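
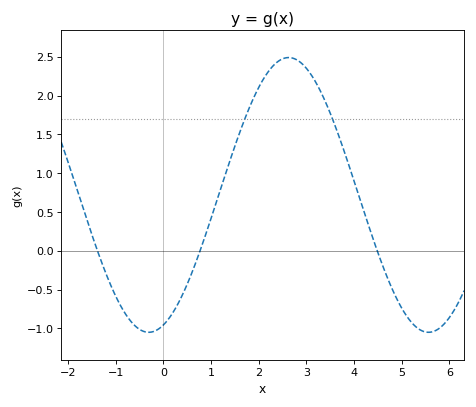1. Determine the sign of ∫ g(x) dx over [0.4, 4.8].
positive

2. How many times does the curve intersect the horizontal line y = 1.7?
2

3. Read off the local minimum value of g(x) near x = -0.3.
-1.05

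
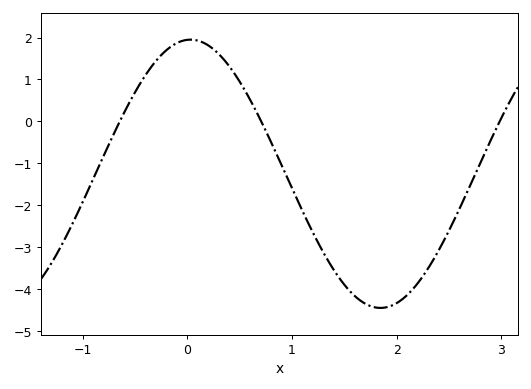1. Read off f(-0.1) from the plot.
1.87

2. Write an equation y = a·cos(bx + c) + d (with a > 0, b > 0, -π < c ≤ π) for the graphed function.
y = 3.2cos(1.73x - 0.05) - 1.25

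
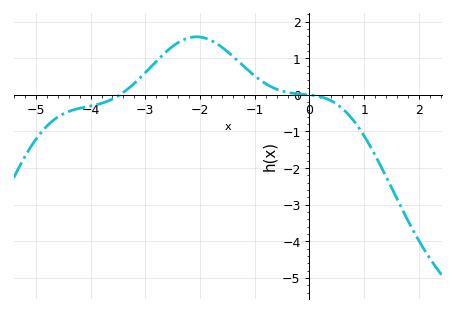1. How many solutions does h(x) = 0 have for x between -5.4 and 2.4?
2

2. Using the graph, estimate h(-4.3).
-0.4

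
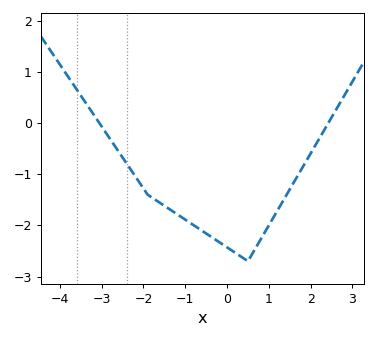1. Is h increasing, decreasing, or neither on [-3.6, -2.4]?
decreasing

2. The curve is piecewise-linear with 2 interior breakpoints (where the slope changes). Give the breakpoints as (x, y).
(-1.9, -1.4); (0.5, -2.7)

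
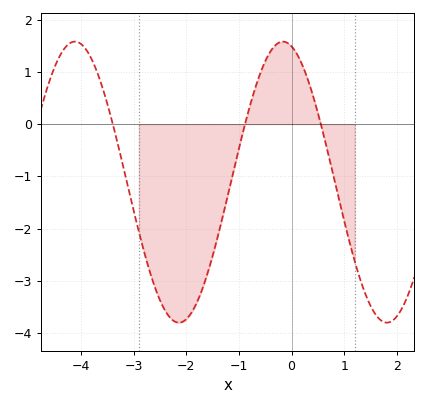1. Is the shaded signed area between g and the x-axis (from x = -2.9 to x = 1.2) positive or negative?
negative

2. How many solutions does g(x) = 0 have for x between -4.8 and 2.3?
3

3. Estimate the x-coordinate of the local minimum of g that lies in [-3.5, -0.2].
-2.1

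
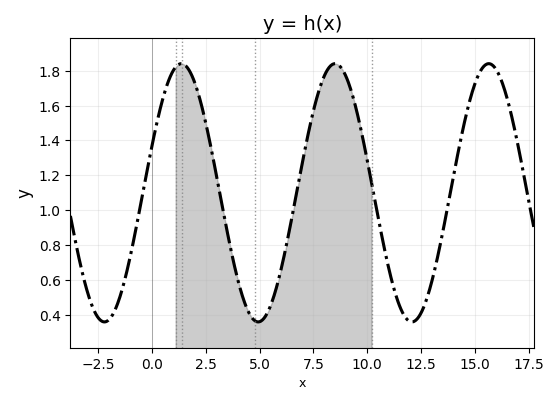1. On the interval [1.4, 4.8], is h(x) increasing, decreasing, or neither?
decreasing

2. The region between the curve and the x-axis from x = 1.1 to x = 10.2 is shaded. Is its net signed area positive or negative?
positive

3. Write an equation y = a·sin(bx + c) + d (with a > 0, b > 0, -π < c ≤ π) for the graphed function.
y = 0.74sin(0.88x + 0.37) + 1.1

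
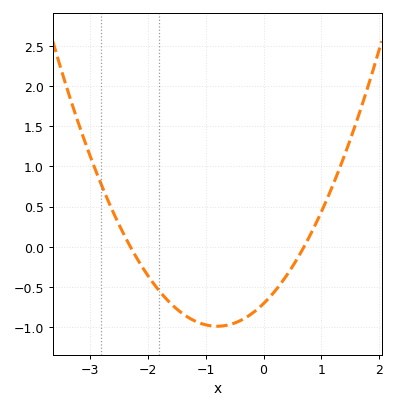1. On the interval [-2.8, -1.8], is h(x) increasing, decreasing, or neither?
decreasing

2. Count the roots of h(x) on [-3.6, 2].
2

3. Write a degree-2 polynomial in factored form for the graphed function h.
y = 0.44(x + 2.3)(x - 0.7)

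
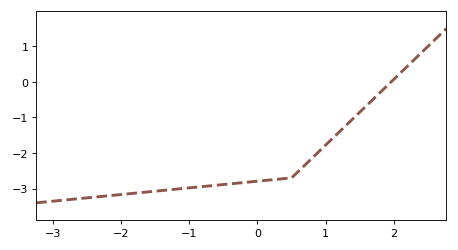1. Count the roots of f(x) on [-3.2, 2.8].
1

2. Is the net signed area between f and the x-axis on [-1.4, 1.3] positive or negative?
negative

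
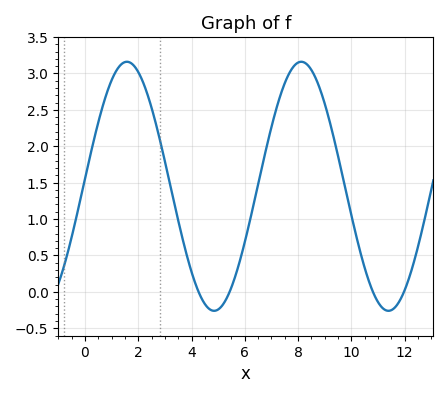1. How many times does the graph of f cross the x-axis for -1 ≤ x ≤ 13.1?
4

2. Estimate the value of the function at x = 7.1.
2.4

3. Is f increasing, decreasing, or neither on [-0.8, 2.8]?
neither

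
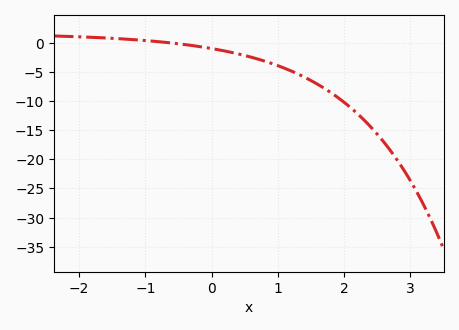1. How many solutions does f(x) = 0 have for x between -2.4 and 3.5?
1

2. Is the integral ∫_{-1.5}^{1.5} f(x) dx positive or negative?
negative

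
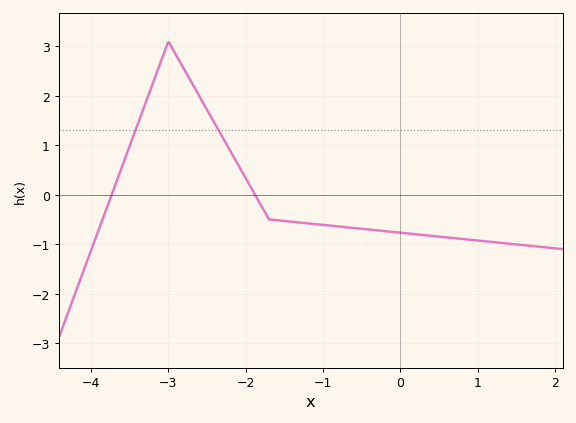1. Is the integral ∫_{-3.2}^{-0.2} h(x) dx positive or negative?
positive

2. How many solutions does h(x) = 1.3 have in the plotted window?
2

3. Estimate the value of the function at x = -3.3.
1.83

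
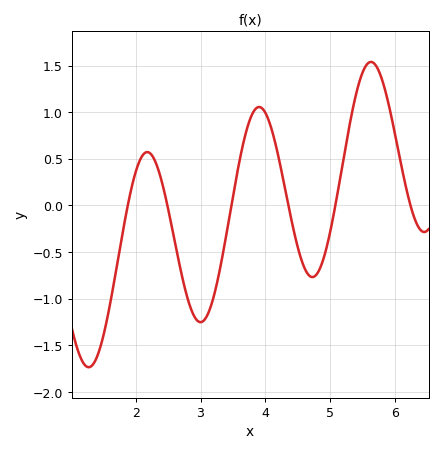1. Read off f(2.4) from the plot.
0.25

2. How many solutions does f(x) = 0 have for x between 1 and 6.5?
6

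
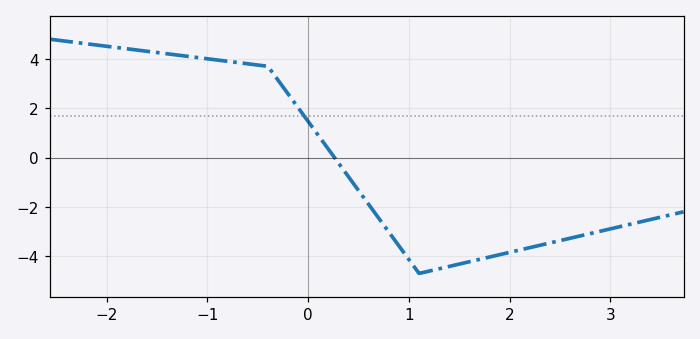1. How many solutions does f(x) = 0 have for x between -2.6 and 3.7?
1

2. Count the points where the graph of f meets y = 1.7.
1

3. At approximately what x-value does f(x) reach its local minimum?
1.1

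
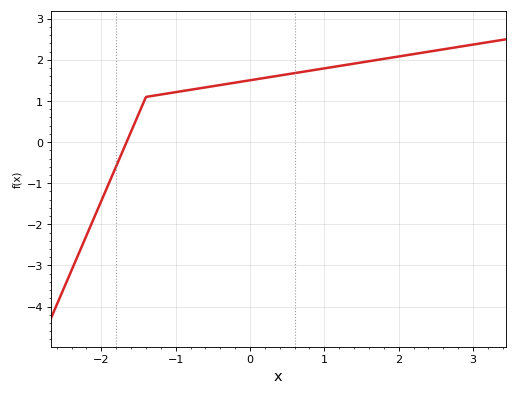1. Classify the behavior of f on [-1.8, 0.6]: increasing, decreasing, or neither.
increasing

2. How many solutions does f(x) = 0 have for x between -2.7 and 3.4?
1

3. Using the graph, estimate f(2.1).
2.11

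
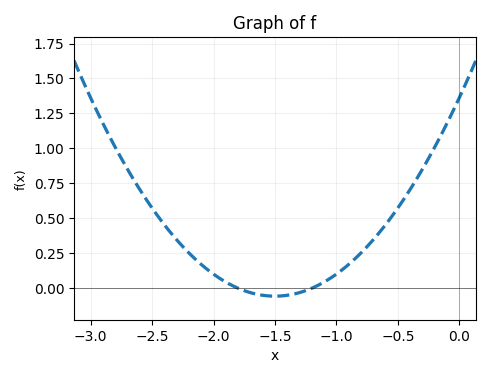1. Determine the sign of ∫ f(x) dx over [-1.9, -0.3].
positive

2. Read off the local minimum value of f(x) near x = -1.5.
-0.057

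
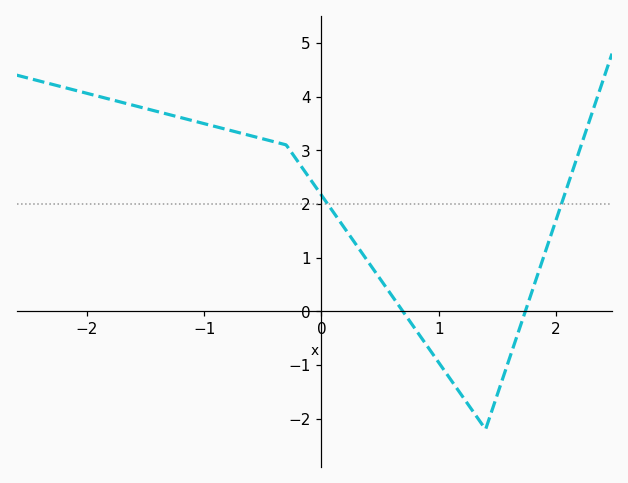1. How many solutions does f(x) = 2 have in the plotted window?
2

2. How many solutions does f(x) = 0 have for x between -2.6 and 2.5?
2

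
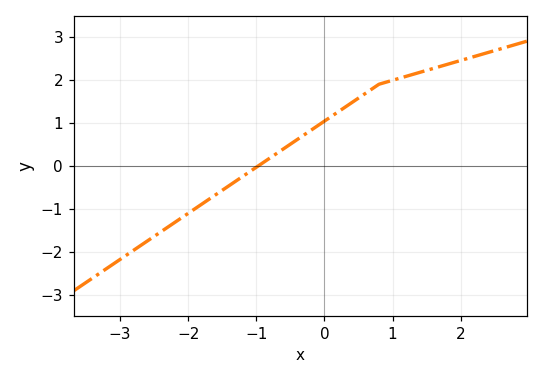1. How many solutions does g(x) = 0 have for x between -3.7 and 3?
1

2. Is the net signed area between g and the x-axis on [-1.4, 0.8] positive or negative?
positive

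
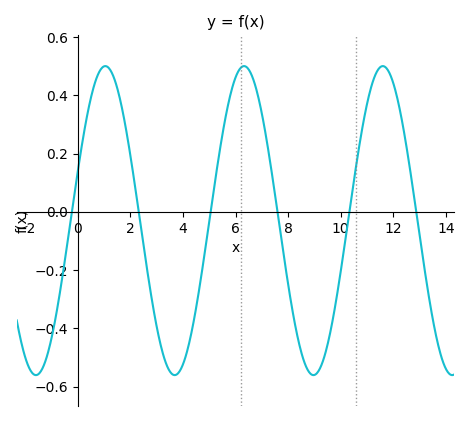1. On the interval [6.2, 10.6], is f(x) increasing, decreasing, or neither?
neither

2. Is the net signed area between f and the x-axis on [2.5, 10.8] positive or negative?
negative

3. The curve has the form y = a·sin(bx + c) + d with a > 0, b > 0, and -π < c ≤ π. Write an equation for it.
y = 0.53sin(1.2x + 0.33) - 0.03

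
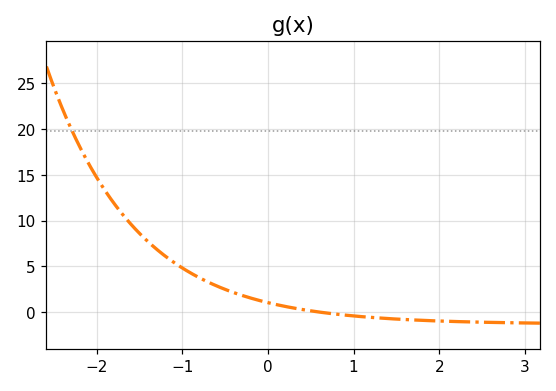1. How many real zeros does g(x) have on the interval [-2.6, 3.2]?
1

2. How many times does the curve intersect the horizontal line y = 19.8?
1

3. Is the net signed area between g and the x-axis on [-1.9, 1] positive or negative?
positive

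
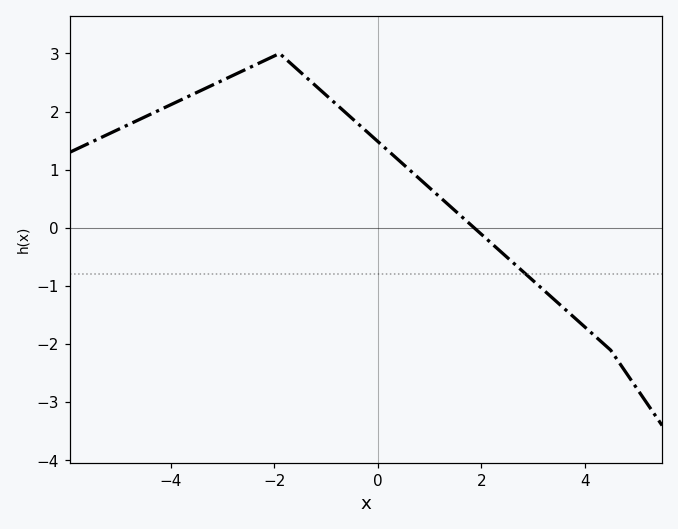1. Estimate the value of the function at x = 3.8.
-1.54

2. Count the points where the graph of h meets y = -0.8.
1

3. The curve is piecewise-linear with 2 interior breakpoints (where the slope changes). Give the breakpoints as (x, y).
(-1.9, 3); (4.5, -2.1)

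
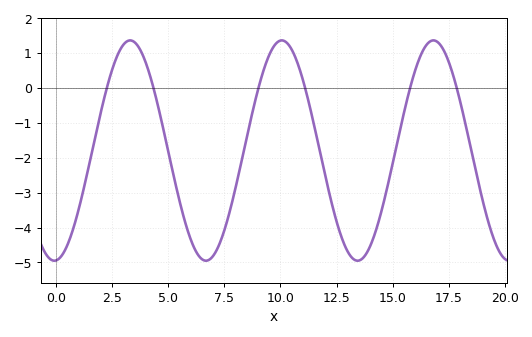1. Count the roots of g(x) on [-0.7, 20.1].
6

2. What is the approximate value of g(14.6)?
-3.27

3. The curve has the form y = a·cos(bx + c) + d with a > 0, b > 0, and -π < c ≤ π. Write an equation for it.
y = 3.16cos(0.93x - 3.07) - 1.79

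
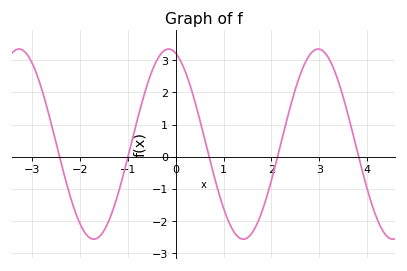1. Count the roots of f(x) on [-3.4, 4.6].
5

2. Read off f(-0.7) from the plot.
1.72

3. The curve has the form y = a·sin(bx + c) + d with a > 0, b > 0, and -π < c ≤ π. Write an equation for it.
y = 2.96sin(2.01x + 1.87) + 0.39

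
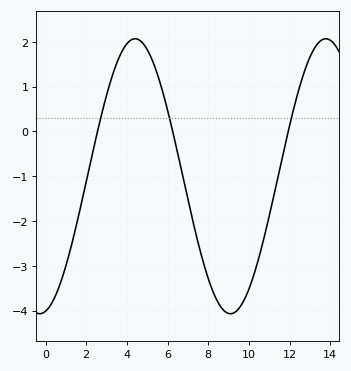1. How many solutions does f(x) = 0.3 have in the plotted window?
3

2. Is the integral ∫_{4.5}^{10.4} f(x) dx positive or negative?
negative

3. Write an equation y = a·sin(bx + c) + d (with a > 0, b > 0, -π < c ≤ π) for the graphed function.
y = 3.07sin(0.67x - 1.38) - 1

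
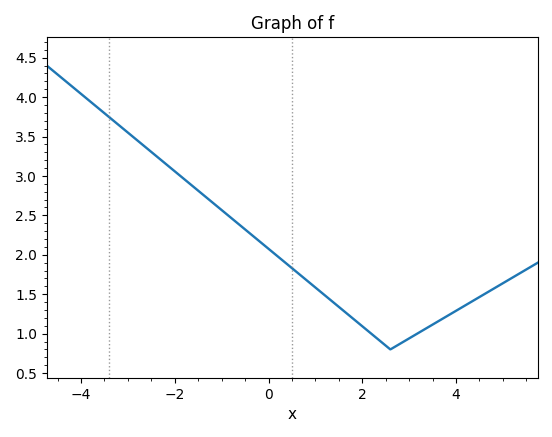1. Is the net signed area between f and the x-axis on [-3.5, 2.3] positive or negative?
positive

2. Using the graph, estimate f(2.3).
0.947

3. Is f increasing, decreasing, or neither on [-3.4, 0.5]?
decreasing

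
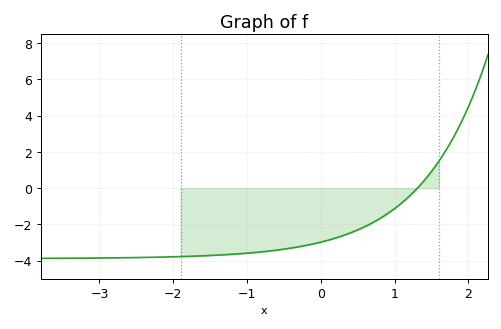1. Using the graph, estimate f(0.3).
-2.62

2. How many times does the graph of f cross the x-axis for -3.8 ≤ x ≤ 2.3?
1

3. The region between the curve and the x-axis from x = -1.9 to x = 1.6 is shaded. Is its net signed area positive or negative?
negative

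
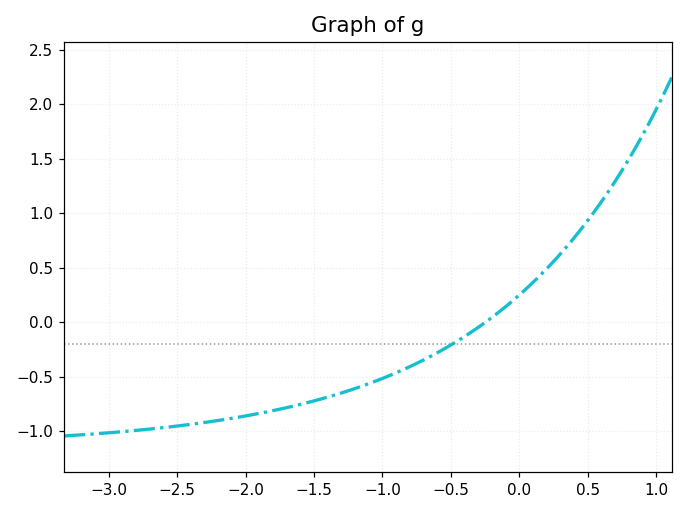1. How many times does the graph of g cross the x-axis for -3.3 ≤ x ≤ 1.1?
1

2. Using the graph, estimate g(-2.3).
-0.9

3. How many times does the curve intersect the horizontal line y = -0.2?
1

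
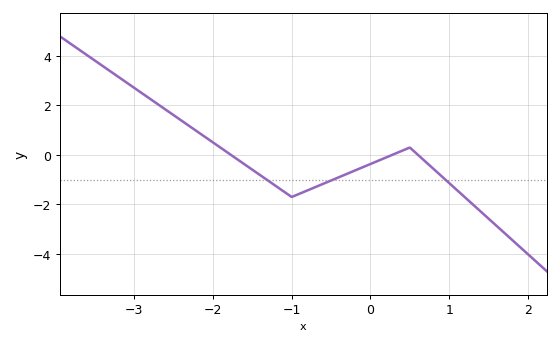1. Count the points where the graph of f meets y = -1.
3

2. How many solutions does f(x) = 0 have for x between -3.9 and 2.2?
3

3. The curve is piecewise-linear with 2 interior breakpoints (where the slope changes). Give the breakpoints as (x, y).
(-1, -1.7); (0.5, 0.3)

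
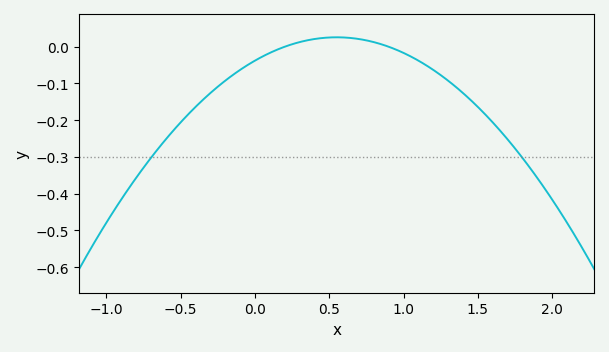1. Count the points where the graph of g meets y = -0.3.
2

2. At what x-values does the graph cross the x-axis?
0.2, 0.9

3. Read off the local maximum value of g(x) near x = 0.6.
0.026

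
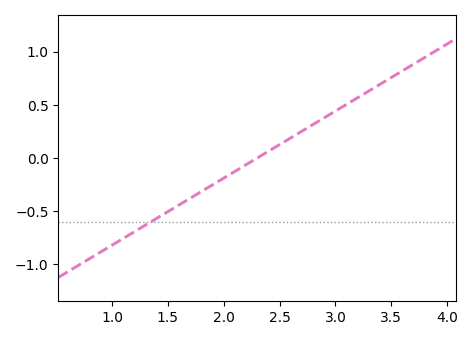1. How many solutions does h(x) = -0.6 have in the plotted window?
1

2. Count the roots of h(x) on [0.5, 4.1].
1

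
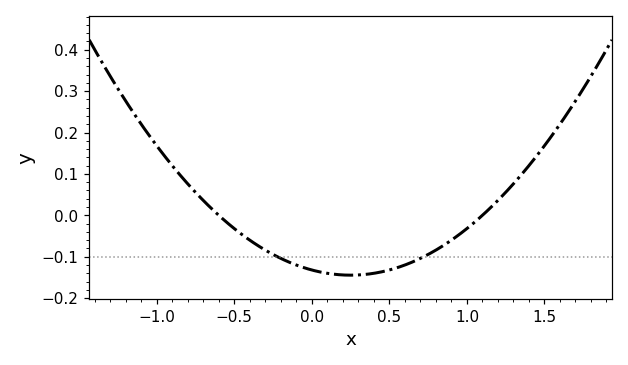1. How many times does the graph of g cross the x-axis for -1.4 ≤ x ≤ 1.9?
2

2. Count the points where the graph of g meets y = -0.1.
2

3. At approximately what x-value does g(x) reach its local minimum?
0.25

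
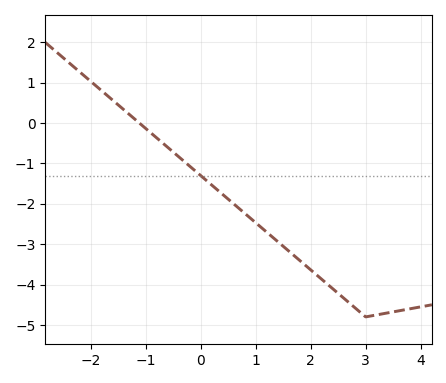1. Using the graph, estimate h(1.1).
-2.58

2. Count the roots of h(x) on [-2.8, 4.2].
1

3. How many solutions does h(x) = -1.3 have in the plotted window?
1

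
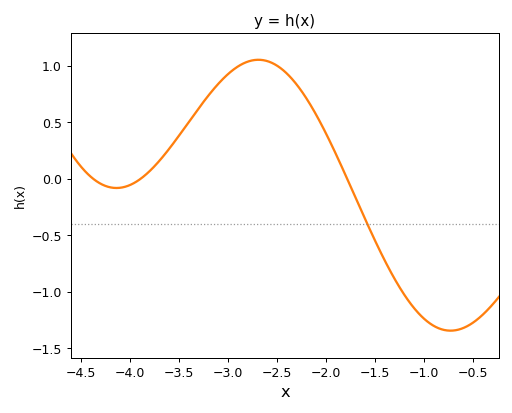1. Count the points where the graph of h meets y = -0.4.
1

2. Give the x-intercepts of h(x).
-4.4, -3.9, -1.8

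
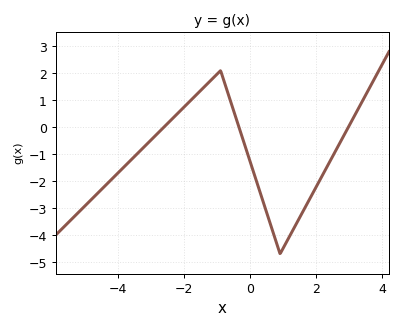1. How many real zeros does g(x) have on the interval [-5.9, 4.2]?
3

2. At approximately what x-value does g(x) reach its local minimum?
0.899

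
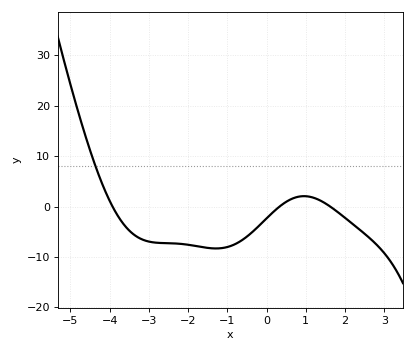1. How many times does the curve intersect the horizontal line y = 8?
1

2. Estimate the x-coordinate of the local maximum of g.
0.956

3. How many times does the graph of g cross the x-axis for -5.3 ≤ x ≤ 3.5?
3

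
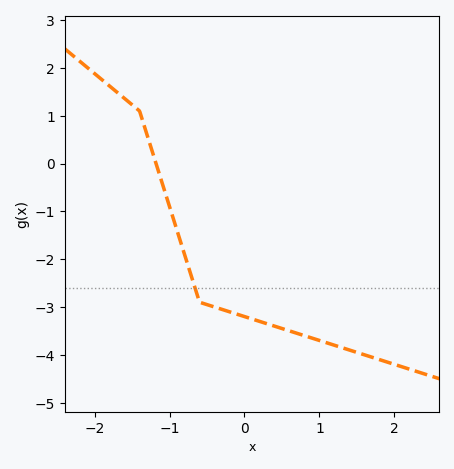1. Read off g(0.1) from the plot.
-3.2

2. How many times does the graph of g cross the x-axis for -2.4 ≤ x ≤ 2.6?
1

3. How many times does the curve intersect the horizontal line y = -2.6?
1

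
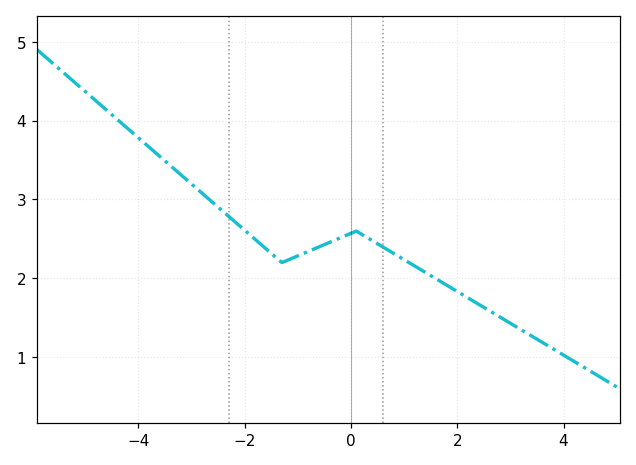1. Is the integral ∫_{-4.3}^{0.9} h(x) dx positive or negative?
positive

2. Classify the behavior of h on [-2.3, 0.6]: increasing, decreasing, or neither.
neither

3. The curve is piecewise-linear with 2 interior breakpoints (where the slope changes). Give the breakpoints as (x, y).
(-1.3, 2.2); (0.1, 2.6)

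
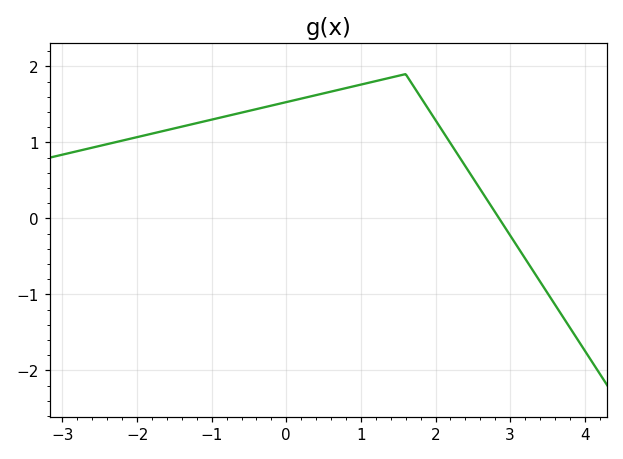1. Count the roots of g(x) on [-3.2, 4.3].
1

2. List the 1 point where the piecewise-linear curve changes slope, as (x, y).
(1.6, 1.9)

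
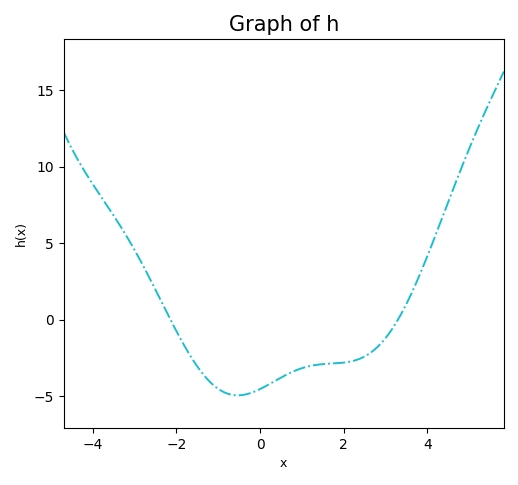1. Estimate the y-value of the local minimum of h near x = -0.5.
-5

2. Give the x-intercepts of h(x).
-2.2, 3.4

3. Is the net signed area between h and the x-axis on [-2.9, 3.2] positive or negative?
negative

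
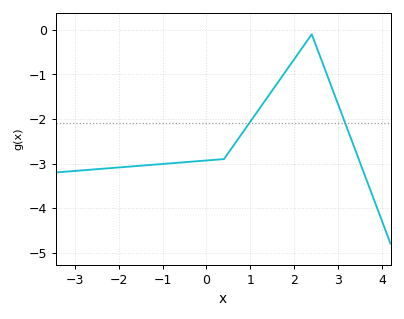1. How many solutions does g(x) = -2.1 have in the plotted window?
2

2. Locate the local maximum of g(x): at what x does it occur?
2.4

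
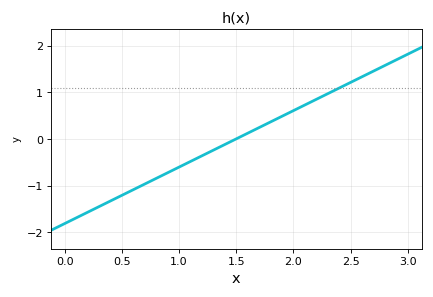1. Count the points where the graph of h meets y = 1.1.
1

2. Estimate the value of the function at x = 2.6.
1.3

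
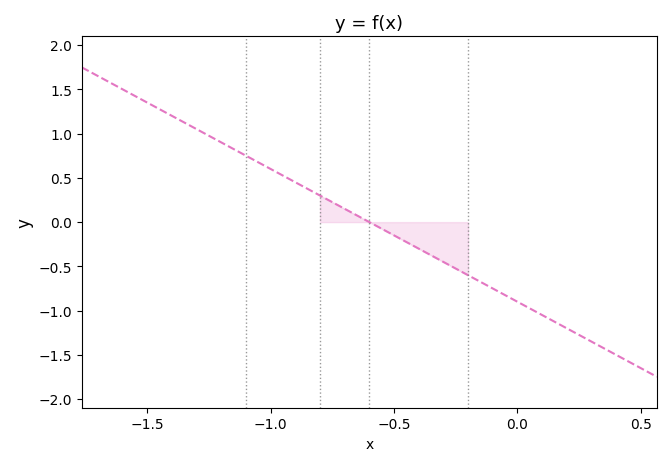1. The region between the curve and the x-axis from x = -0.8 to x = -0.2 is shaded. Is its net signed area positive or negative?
negative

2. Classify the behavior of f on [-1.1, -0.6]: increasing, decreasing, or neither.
decreasing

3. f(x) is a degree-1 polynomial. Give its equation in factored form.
y = -1.5(x + 0.6)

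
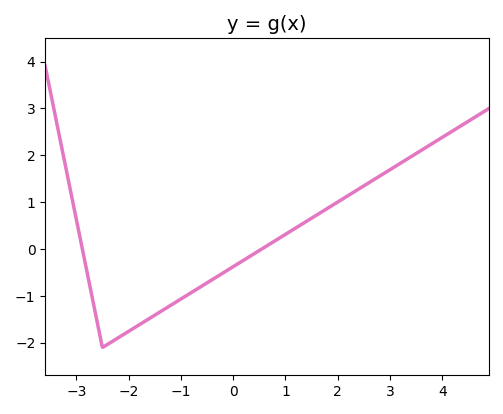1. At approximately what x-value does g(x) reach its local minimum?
-2.4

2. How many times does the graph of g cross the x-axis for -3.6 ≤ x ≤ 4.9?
2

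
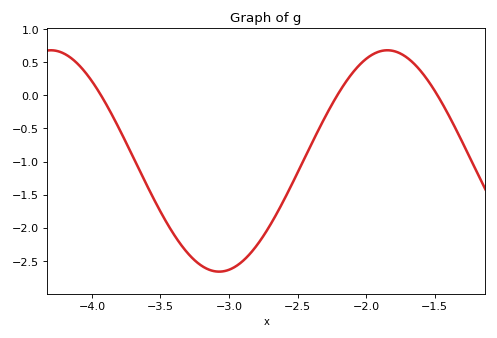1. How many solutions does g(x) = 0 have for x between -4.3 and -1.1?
3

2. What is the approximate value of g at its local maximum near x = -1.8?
0.7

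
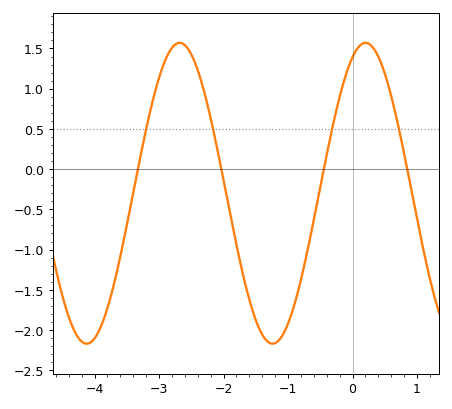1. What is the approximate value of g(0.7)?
0.55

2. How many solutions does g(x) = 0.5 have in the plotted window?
4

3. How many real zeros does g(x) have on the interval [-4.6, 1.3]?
4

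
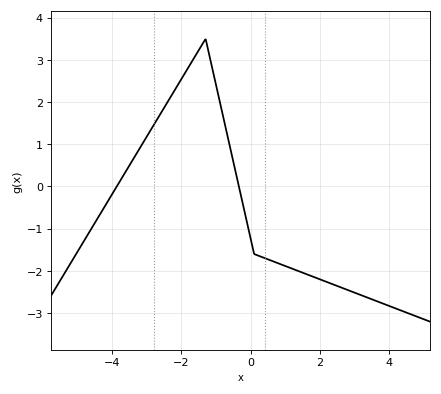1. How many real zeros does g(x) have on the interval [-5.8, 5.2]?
2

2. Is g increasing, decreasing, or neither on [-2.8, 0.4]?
neither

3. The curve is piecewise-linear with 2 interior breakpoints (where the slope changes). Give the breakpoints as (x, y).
(-1.3, 3.5); (0.1, -1.6)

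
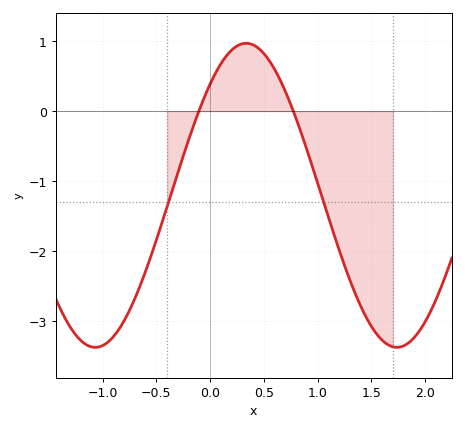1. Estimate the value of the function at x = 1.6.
-3.27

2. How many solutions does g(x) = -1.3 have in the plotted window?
2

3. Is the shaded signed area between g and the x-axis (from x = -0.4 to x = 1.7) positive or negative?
negative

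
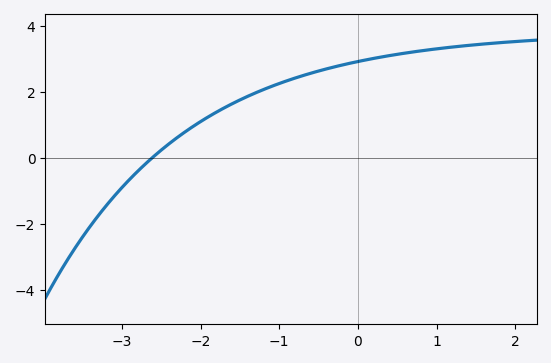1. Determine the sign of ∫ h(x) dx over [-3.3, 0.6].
positive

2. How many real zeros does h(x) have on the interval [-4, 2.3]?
1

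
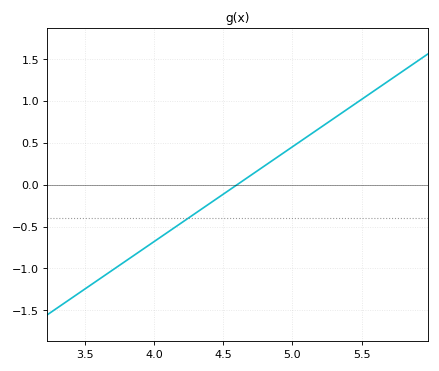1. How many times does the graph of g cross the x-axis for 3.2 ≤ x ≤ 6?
1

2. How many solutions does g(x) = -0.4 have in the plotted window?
1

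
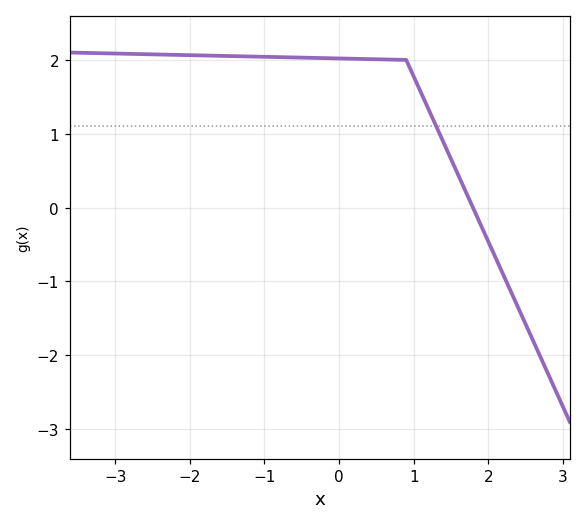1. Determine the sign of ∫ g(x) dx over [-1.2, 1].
positive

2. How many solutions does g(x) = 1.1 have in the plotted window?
1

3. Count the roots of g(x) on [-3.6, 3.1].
1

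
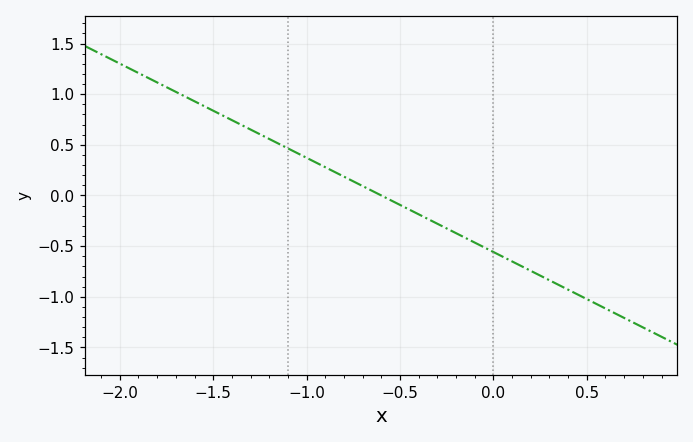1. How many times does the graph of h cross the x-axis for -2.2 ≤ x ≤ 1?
1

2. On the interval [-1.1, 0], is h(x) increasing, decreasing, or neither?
decreasing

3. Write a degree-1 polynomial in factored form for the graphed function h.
y = -0.93(x + 0.6)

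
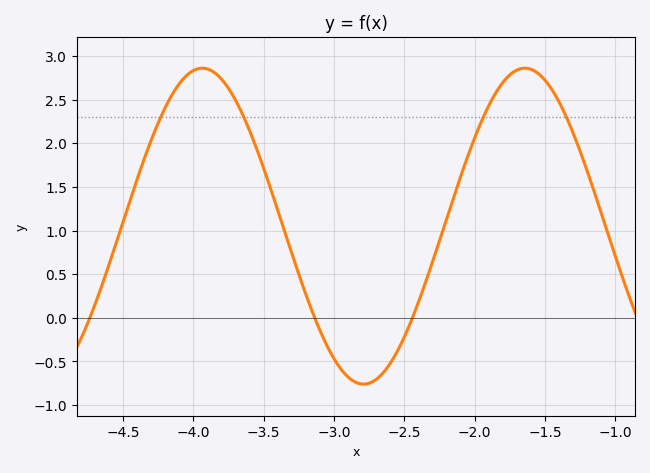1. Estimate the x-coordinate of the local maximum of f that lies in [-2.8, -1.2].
-1.64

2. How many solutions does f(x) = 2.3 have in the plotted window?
4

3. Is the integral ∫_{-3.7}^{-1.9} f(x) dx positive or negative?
positive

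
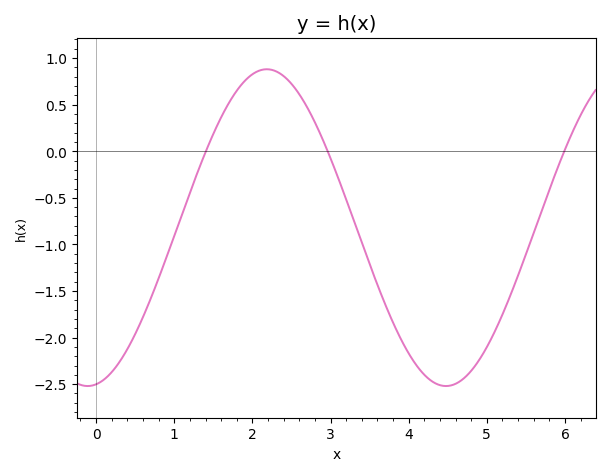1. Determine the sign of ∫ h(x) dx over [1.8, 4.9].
negative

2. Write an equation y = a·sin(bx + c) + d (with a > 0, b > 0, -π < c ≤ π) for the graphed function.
y = 1.7sin(1.37x - 1.42) - 0.82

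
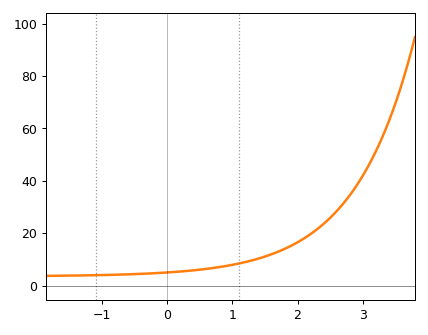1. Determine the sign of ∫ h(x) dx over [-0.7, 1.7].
positive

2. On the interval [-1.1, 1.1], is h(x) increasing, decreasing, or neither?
increasing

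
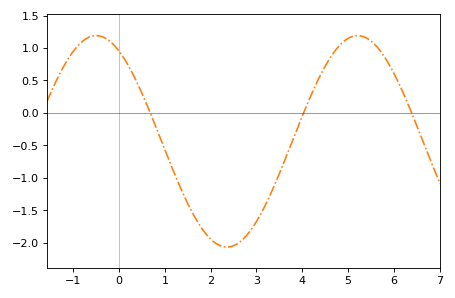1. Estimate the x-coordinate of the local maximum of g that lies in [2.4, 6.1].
5.21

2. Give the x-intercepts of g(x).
0.678, 4.03, 6.39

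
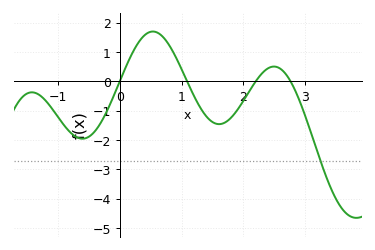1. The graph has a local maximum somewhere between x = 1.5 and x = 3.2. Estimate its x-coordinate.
2.5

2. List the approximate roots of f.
0, 1.1, 2.2, 2.8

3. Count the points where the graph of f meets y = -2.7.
1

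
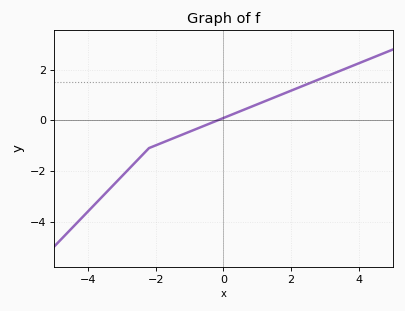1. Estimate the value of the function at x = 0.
0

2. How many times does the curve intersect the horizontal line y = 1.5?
1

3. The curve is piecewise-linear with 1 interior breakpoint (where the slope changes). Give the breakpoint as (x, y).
(-2.2, -1.1)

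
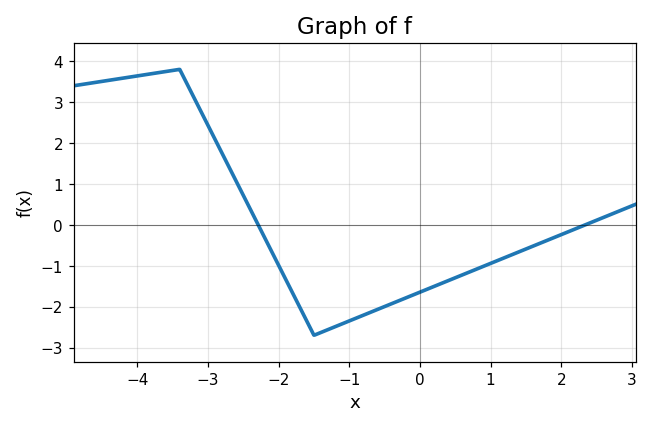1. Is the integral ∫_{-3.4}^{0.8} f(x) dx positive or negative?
negative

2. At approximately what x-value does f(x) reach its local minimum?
-1.5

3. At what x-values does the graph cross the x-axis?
-2.29, 2.34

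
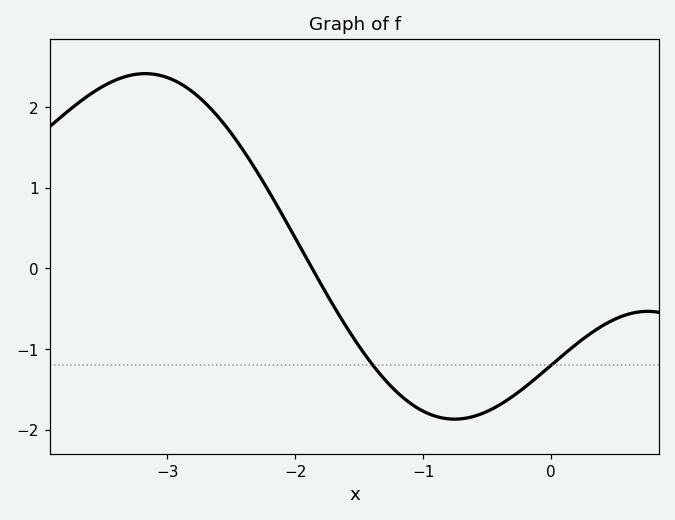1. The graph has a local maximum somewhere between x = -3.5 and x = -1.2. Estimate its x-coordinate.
-3.2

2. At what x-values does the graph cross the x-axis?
-1.9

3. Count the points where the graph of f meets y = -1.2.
2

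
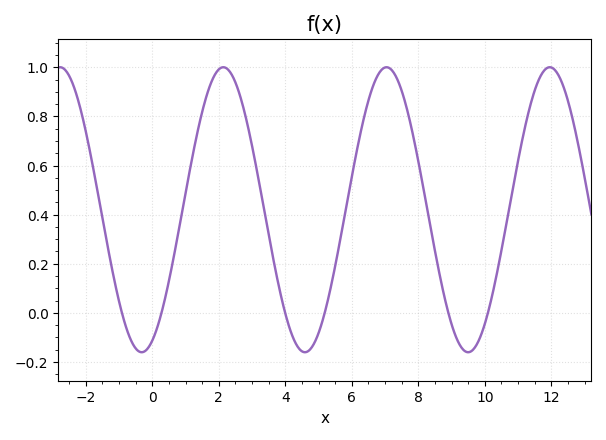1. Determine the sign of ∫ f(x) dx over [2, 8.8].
positive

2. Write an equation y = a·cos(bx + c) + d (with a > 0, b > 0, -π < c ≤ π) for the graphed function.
y = 0.58cos(1.3x - 2.7) + 0.42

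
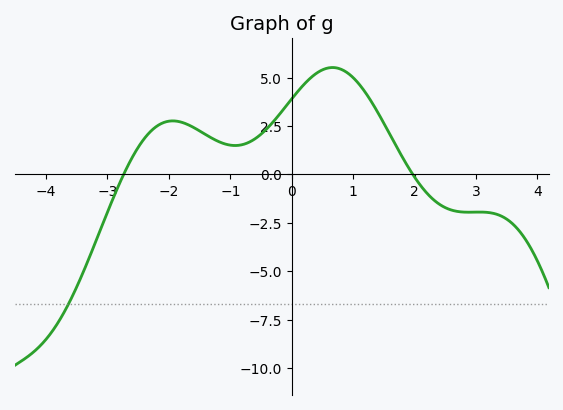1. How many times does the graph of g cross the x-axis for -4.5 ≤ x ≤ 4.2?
2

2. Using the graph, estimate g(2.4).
-1.6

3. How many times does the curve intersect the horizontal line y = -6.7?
1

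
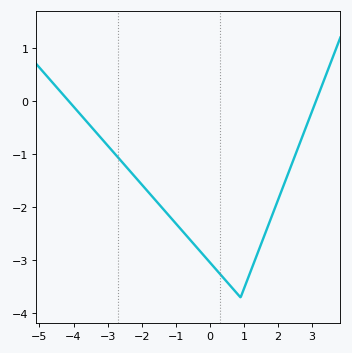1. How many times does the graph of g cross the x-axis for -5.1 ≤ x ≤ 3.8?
2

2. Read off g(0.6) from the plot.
-3.5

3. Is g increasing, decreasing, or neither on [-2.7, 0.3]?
decreasing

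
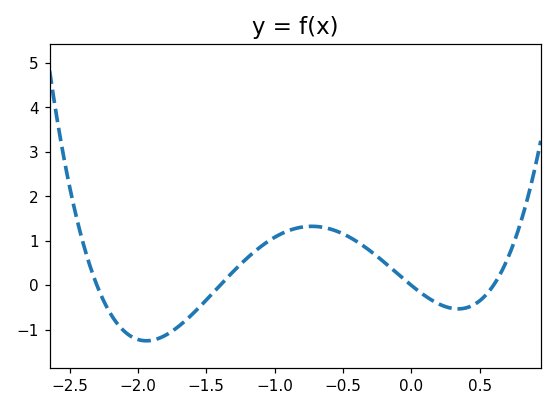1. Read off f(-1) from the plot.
1.1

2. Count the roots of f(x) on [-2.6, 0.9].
4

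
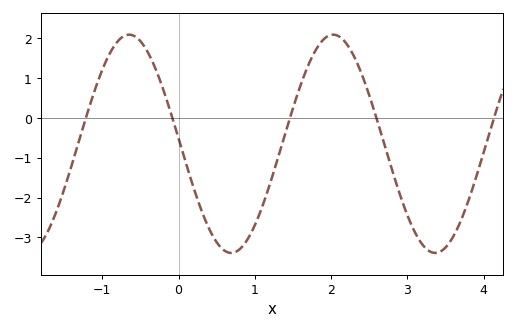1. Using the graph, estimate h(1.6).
0.8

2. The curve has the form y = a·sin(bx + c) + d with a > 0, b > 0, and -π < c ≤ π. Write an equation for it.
y = 2.74sin(2.4x + 3.1) - 0.65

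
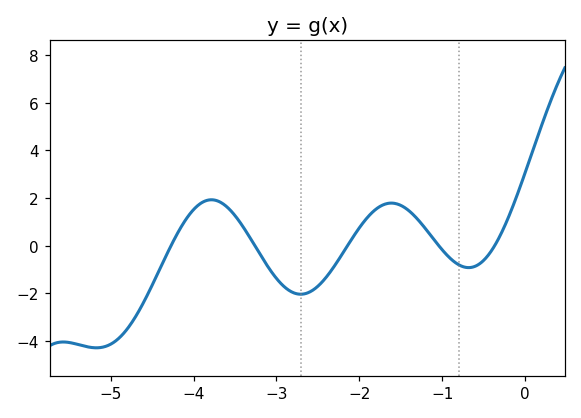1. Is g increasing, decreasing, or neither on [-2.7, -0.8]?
neither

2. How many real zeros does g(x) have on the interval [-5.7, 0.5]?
5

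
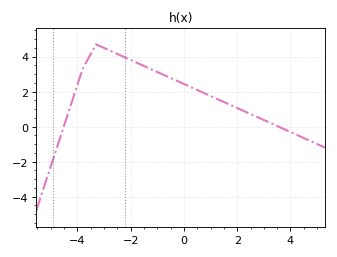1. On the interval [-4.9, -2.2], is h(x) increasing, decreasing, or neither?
neither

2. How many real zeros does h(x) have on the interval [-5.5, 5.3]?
2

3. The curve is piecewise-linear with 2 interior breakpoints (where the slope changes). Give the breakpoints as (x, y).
(-3.8, 3.3); (-3.3, 4.7)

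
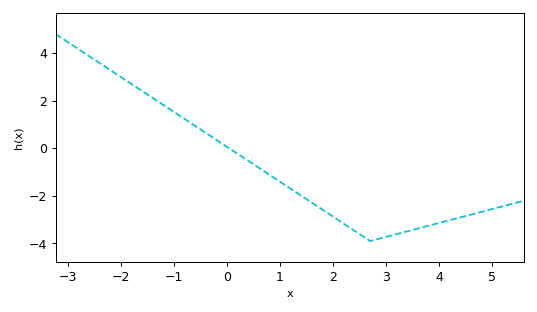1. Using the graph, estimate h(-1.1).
1.67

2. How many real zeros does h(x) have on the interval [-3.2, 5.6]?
1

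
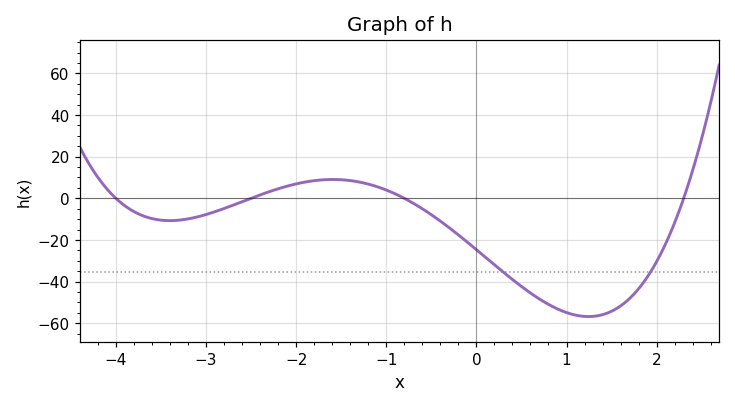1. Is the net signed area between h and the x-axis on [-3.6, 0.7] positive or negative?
negative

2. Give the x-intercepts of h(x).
-4, -2.5, -0.8, 2.3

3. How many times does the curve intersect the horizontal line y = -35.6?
2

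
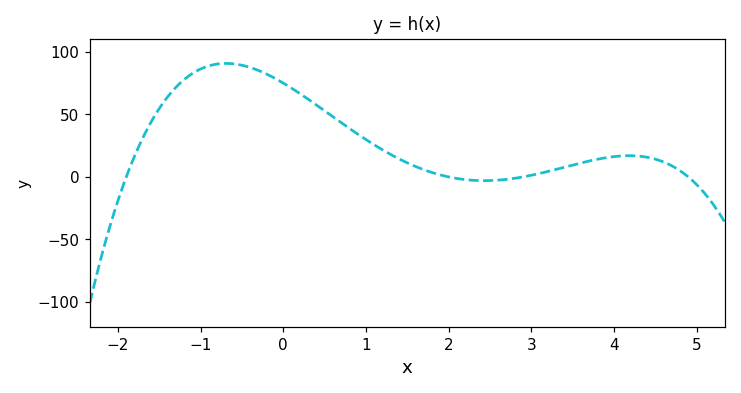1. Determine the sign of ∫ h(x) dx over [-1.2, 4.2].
positive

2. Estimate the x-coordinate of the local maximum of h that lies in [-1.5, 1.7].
-0.693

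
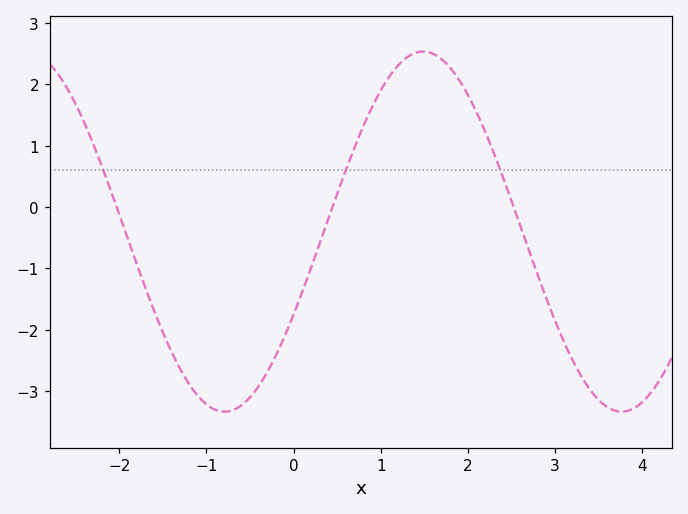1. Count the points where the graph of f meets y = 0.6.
3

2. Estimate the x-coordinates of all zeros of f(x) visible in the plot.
-2.03, 0.447, 2.53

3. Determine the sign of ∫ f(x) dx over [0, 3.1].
positive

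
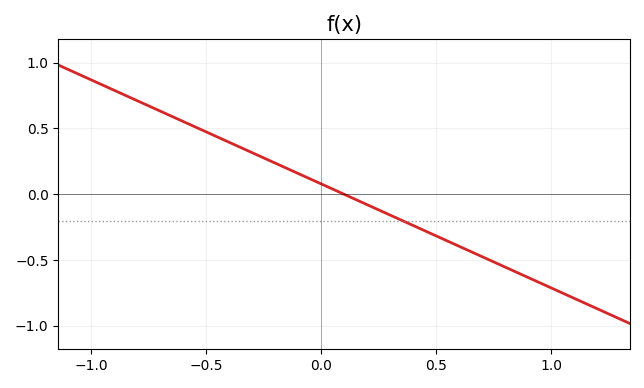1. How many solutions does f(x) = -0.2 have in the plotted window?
1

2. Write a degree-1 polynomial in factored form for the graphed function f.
y = -0.79(x - 0.1)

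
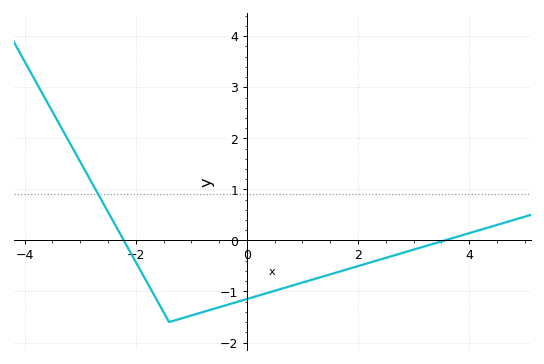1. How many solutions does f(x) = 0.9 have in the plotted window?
1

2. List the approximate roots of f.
-2.21, 3.56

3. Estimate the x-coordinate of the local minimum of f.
-1.4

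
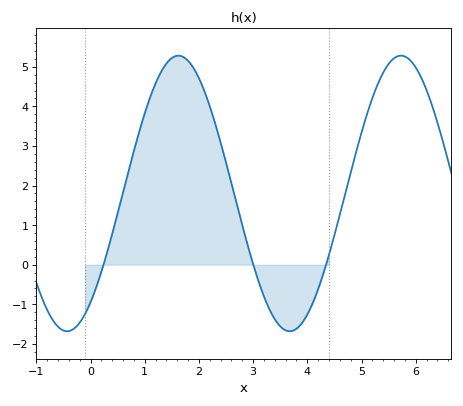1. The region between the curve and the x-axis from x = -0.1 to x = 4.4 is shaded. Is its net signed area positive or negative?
positive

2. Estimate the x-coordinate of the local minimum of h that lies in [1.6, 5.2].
3.6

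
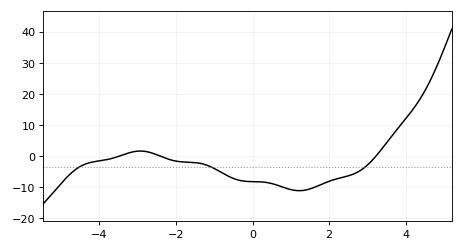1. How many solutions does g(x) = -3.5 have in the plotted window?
3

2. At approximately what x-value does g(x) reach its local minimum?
1.2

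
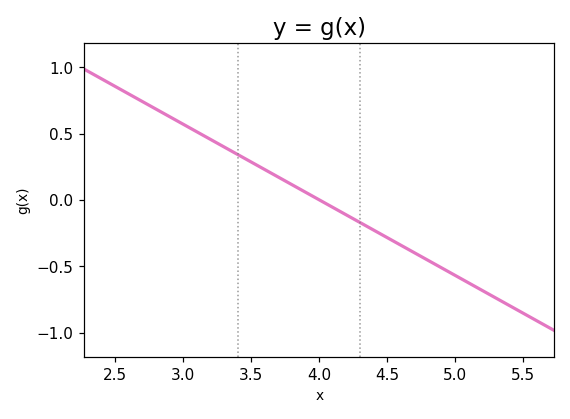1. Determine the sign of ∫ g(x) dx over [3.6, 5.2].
negative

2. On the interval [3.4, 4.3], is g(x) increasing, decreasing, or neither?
decreasing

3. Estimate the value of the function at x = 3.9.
0.05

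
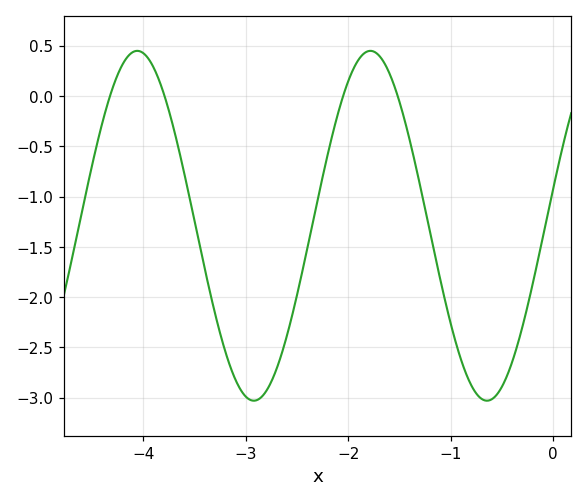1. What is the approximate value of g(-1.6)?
0.25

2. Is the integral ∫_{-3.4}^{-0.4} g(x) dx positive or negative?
negative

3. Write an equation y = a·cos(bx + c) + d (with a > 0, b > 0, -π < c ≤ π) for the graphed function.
y = 1.74cos(2.8x - 1.4) - 1.29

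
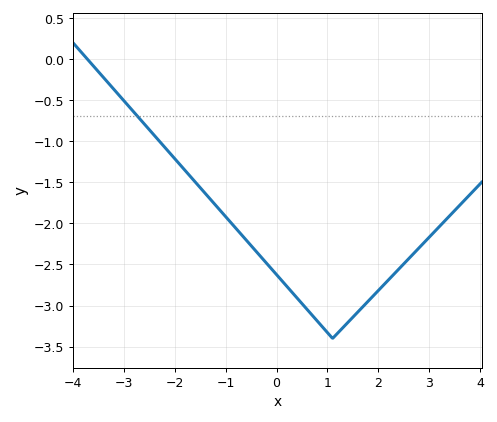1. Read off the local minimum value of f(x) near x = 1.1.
-3.4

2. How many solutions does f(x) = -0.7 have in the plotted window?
1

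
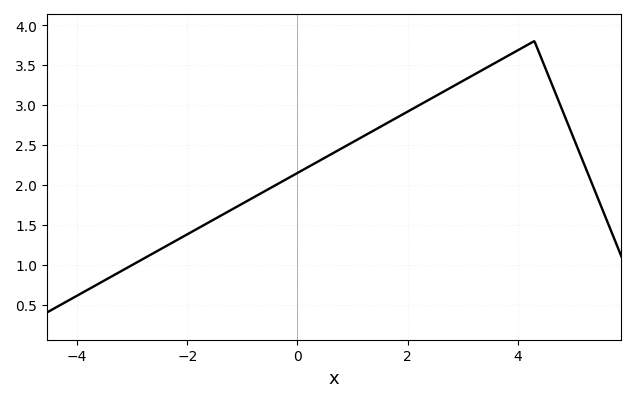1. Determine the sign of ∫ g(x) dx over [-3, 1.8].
positive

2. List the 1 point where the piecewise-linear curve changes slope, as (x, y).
(4.3, 3.8)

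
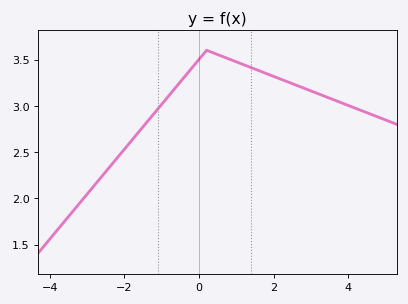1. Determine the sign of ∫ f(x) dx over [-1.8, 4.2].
positive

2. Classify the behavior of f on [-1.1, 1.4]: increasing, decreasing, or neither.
neither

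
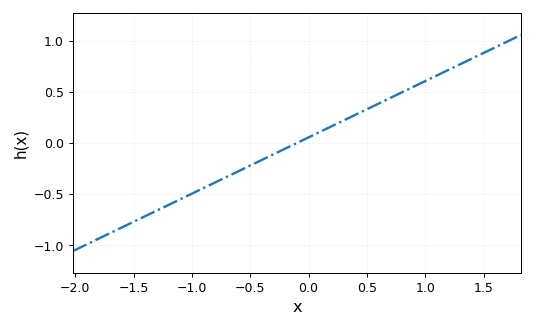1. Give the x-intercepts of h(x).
-0.1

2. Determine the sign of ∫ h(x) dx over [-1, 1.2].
positive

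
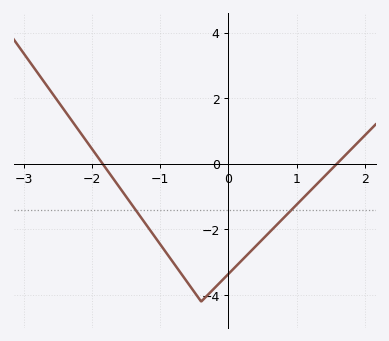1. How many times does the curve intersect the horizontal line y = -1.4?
2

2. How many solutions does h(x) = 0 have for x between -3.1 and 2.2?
2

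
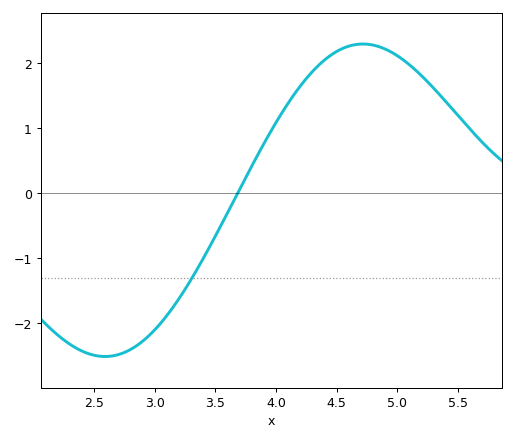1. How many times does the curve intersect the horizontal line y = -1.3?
1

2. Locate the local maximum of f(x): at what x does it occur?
4.72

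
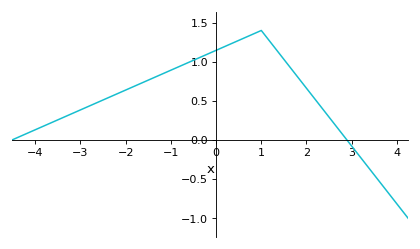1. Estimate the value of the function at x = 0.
1.15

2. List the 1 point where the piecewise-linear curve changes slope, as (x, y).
(1, 1.4)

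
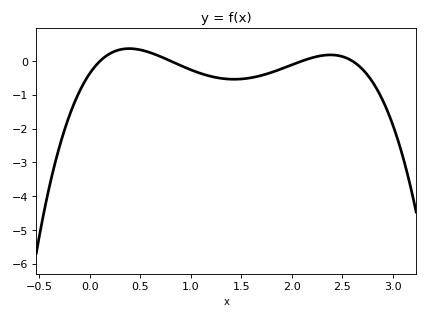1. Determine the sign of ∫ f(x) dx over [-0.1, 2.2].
negative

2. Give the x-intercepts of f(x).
0.1, 0.8, 2.1, 2.6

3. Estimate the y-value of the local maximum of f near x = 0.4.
0.4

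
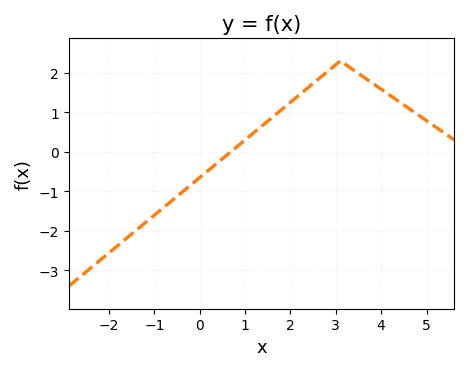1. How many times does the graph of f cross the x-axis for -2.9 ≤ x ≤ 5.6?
1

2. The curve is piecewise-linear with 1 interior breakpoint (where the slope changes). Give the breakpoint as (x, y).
(3.1, 2.3)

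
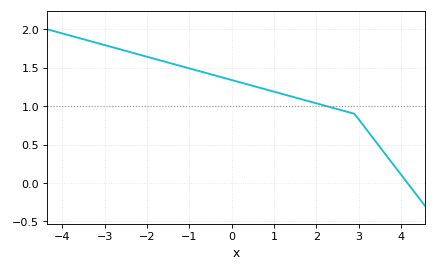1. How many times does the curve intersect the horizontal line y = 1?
1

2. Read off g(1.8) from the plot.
1.05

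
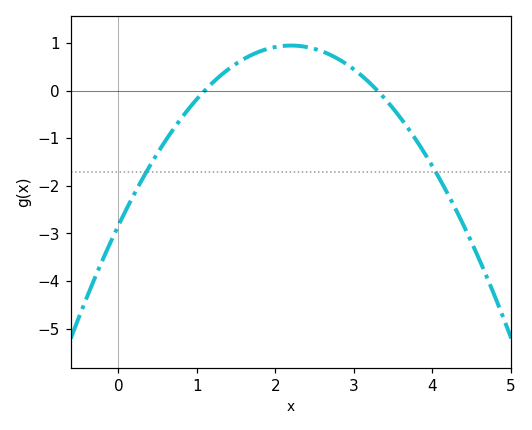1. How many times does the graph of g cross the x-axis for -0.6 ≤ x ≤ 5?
2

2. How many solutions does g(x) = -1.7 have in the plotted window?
2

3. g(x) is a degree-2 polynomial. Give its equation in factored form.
y = -0.78(x - 1.1)(x - 3.3)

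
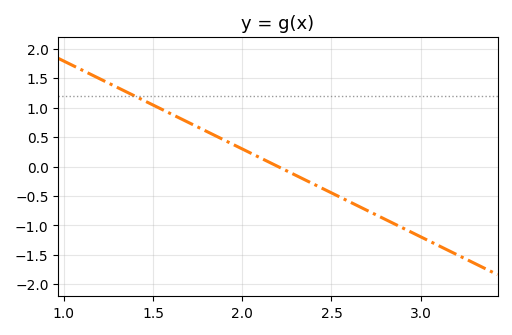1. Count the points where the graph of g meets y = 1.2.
1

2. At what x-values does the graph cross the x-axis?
2.2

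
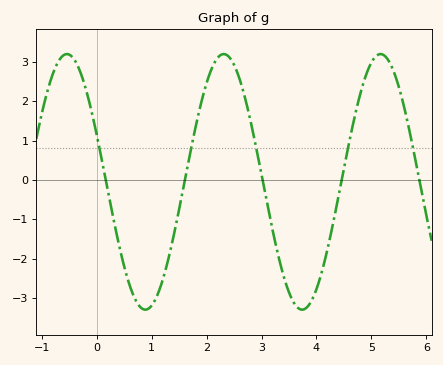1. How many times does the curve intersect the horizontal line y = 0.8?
5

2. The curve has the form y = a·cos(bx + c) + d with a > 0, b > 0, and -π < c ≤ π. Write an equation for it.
y = 3.25cos(2.2x + 1.2) - 0.05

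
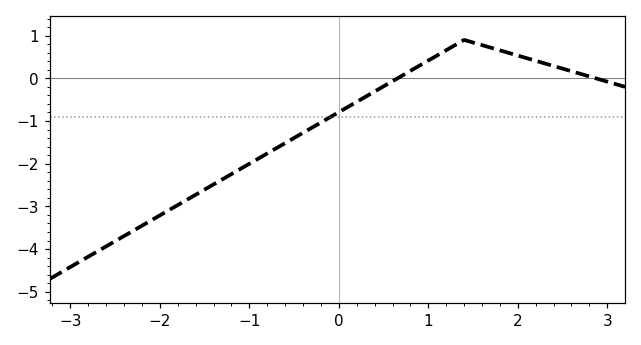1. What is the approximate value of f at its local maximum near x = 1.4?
0.899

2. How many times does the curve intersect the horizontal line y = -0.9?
1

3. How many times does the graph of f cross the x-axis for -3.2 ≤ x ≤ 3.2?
2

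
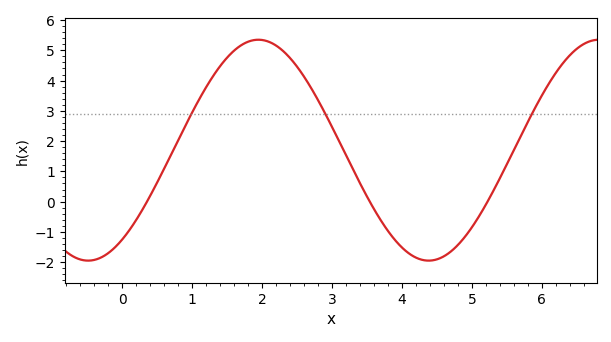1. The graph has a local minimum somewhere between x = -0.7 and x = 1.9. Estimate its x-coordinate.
-0.488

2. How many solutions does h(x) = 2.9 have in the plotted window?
3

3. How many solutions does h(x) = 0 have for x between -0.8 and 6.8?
3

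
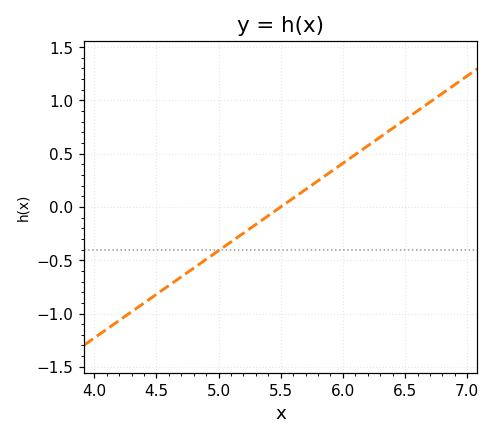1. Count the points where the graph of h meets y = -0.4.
1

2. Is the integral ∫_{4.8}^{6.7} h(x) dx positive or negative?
positive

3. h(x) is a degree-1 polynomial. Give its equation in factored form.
y = 0.82(x - 5.5)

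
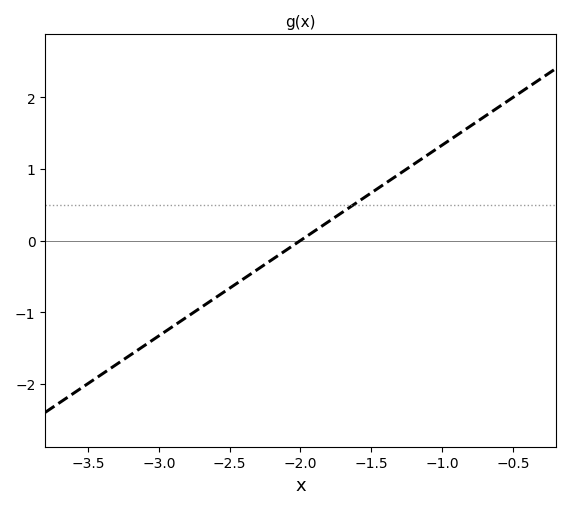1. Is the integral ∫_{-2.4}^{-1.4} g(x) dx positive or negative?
positive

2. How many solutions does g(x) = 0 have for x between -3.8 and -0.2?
1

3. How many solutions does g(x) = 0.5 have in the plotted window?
1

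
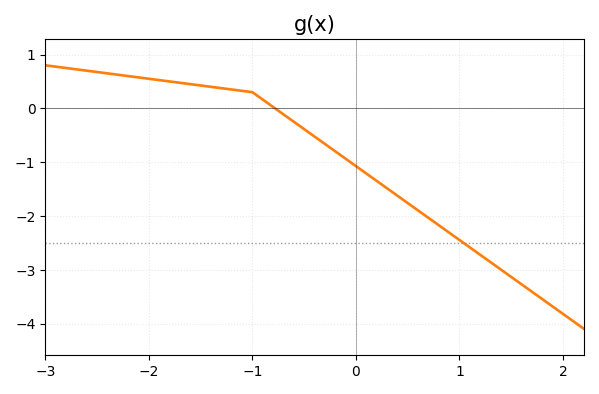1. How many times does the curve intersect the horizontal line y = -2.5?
1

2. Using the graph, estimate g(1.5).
-3.13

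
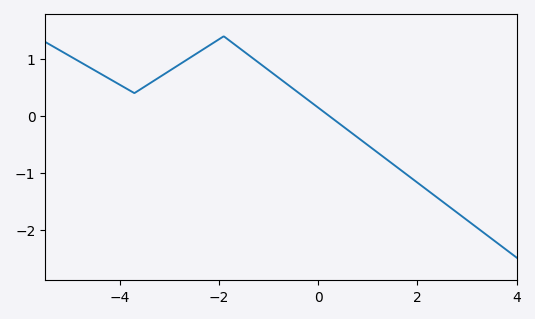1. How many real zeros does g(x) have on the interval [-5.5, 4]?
1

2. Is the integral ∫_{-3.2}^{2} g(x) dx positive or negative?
positive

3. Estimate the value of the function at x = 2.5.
-1.5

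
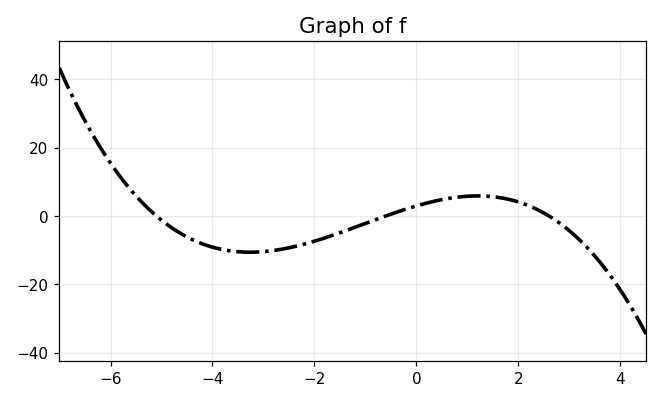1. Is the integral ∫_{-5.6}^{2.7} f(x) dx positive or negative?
negative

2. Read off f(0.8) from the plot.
5.5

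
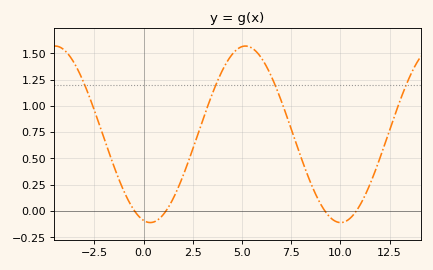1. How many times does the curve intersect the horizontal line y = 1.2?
4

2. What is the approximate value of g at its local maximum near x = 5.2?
1.57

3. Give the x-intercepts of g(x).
-0.455, 1.14, 9.21, 10.8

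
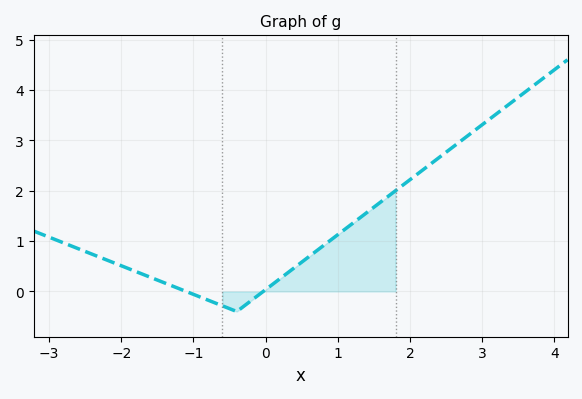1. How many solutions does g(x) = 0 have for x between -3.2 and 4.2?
2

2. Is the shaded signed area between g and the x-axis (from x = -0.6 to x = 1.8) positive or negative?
positive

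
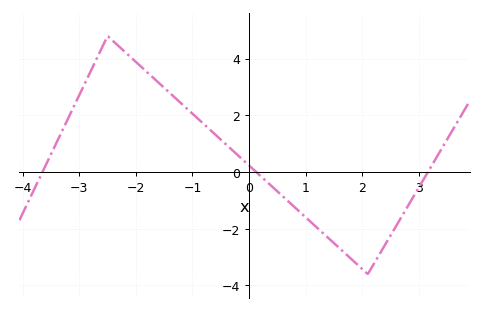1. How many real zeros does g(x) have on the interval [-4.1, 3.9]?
3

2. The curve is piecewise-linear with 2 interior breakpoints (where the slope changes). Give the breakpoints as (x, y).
(-2.5, 4.8); (2.1, -3.6)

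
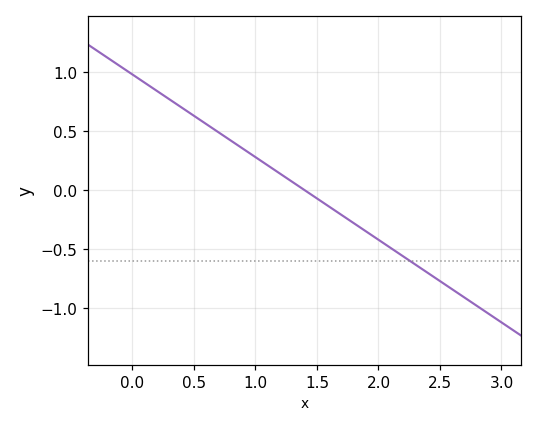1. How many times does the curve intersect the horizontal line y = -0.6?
1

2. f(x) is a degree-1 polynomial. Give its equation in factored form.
y = -0.7(x - 1.4)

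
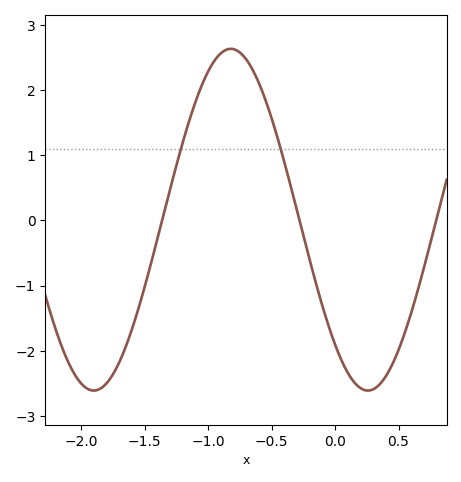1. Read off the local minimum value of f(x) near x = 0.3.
-2.61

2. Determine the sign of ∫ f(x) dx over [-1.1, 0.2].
positive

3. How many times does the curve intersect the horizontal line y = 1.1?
2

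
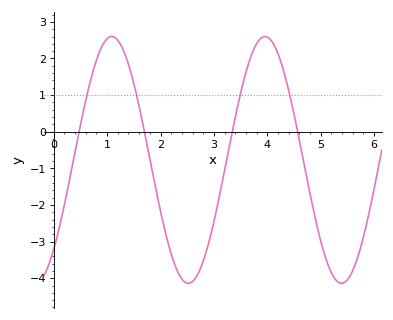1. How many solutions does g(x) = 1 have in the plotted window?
4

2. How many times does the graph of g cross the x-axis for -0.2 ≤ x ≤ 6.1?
4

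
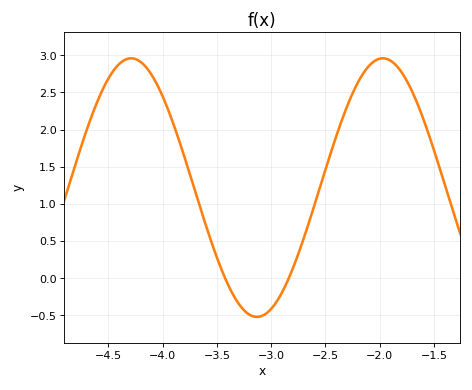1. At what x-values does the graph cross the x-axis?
-3.4, -2.85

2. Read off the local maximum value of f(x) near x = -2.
2.95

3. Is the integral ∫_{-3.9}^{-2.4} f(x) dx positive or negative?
positive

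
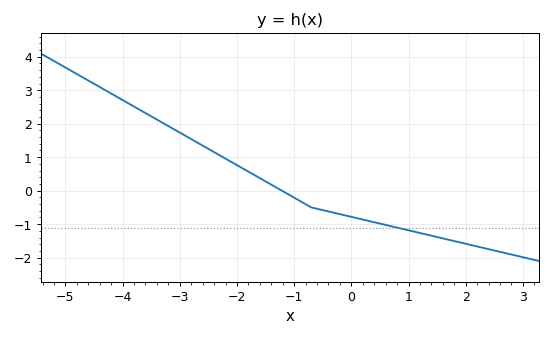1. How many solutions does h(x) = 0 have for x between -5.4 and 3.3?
1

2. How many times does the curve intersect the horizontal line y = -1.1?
1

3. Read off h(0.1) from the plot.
-0.822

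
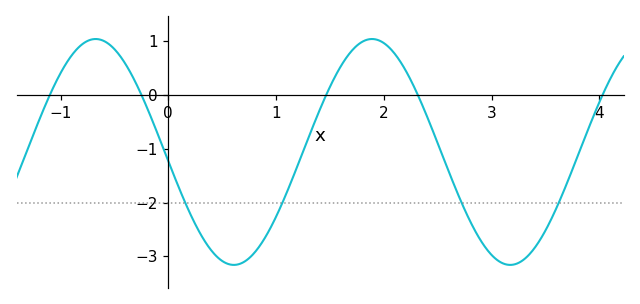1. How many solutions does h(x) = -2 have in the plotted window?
4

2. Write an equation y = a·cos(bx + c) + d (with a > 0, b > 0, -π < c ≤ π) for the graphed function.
y = 2.1cos(2.45x + 1.65) - 1.06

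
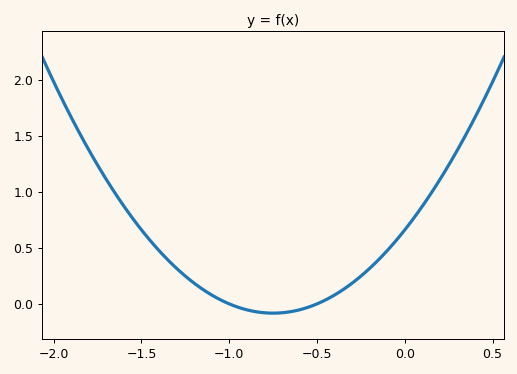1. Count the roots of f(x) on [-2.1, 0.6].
2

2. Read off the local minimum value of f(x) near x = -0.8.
-0.1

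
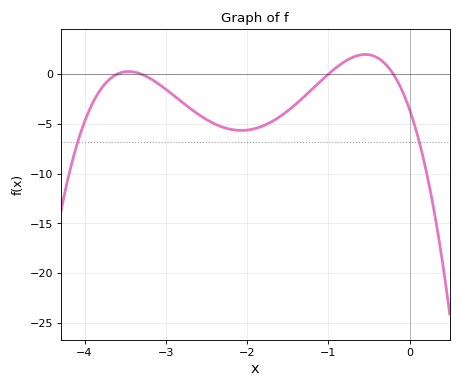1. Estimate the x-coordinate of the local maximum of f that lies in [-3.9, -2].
-3.5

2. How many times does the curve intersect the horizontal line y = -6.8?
2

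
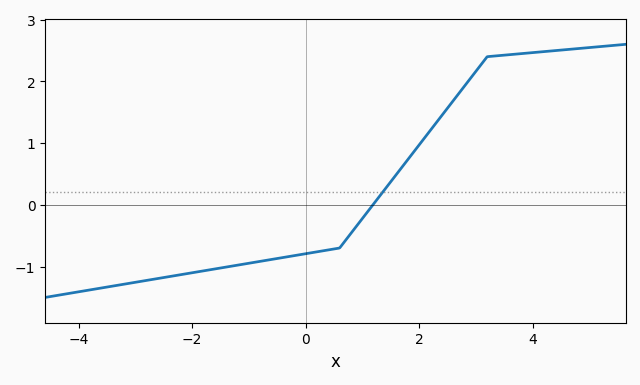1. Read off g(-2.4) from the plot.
-1.2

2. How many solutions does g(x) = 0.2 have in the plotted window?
1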